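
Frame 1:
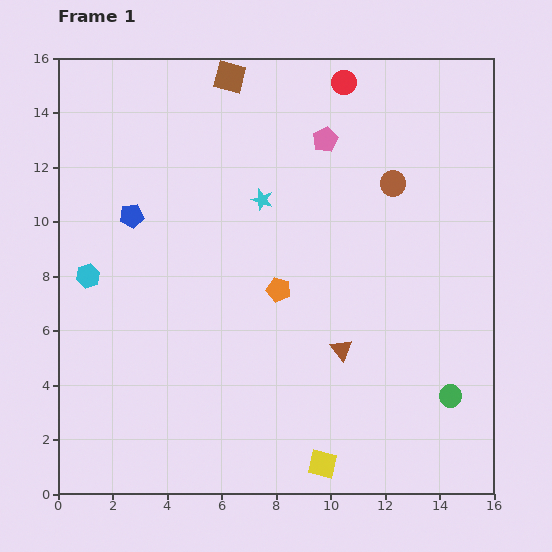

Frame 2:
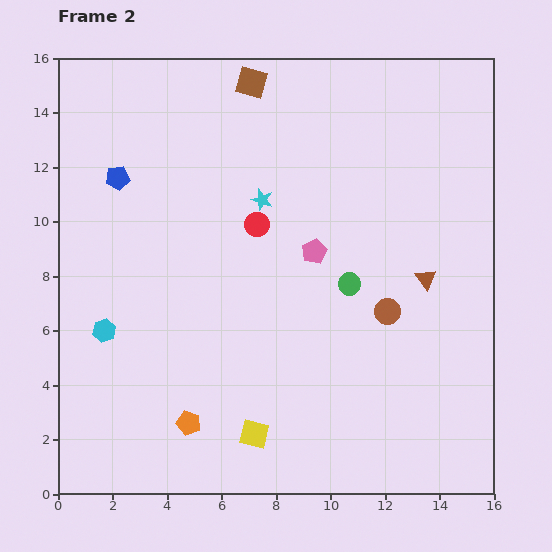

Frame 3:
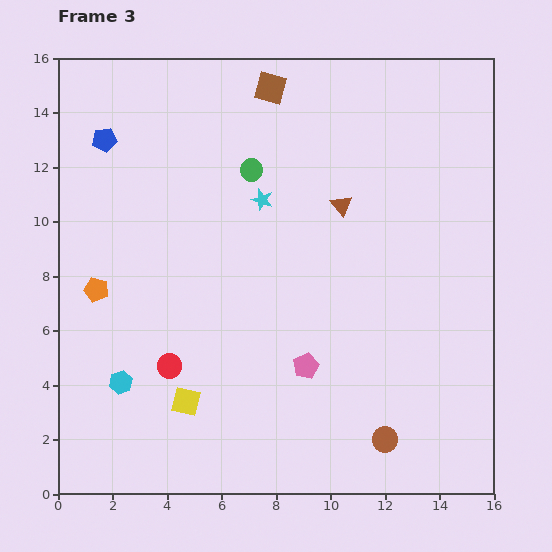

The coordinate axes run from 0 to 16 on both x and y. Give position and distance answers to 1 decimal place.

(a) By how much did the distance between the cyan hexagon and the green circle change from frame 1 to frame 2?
-4.8

Distance in frame 1: 14.0. Distance in frame 2: 9.2.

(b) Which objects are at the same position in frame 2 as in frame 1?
the cyan star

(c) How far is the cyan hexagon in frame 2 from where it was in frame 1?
2.1

The cyan hexagon moved from (1.1, 8.0) to (1.7, 6.0), a distance of √(0.6² + 2.0²) ≈ 2.1.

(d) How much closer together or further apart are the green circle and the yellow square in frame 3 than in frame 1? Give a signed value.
+3.5

Distance in frame 1: 5.3. Distance in frame 3: 8.8.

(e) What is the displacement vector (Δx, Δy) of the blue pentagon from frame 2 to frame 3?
(-0.5, 1.4)

The blue pentagon was at (2.2, 11.6) in frame 2 and (1.7, 13.0) in frame 3.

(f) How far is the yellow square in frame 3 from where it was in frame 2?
2.8

The yellow square moved from (7.2, 2.2) to (4.7, 3.4), a distance of √(2.5² + 1.2²) ≈ 2.8.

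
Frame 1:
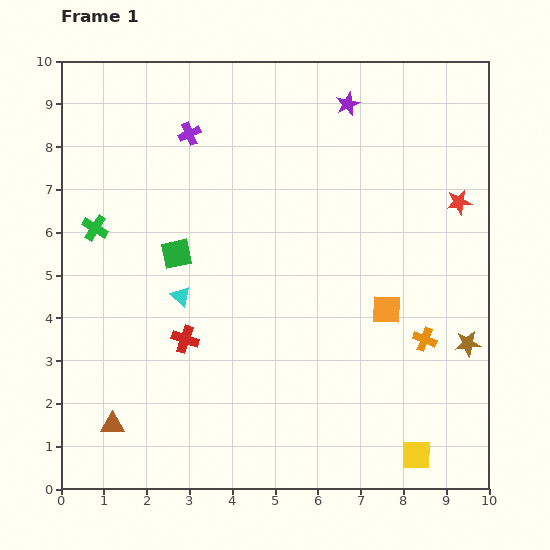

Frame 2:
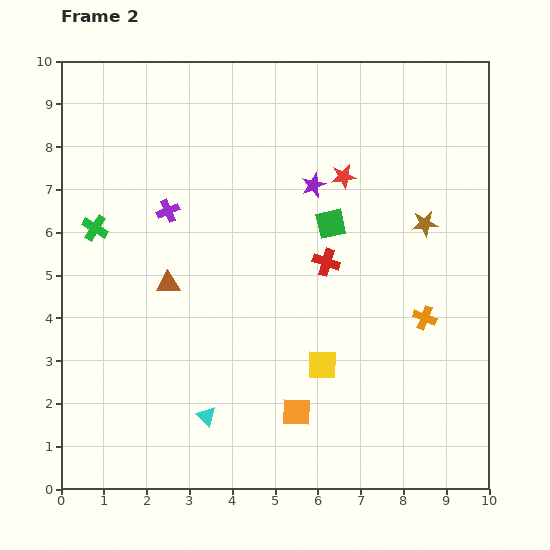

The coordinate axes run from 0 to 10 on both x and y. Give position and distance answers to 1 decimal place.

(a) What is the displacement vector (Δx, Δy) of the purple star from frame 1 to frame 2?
(-0.8, -1.9)

The purple star was at (6.7, 9.0) in frame 1 and (5.9, 7.1) in frame 2.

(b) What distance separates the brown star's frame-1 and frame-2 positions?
3.0

The brown star moved from (9.5, 3.4) to (8.5, 6.2), a distance of √(1.0² + 2.8²) ≈ 3.0.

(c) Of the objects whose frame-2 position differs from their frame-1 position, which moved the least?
the orange cross

(moved 0.5)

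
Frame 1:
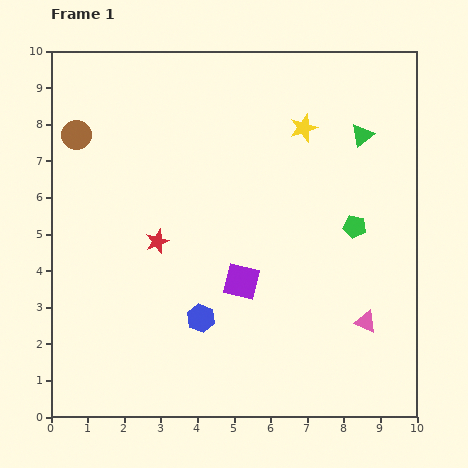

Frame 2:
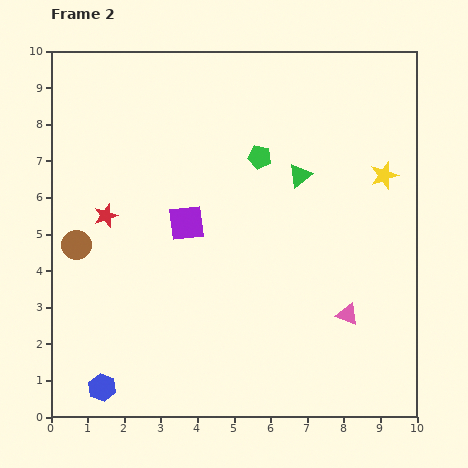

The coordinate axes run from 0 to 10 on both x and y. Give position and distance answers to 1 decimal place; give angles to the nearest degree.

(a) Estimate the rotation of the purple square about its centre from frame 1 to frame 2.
21° counter-clockwise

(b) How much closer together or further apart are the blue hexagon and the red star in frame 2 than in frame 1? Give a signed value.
+2.3

Distance in frame 1: 2.4. Distance in frame 2: 4.7.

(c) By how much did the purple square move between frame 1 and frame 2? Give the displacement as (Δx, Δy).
(-1.5, 1.6)

The purple square was at (5.2, 3.7) in frame 1 and (3.7, 5.3) in frame 2.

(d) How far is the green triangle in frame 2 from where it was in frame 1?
2.0

The green triangle moved from (8.5, 7.7) to (6.8, 6.6), a distance of √(1.7² + 1.1²) ≈ 2.0.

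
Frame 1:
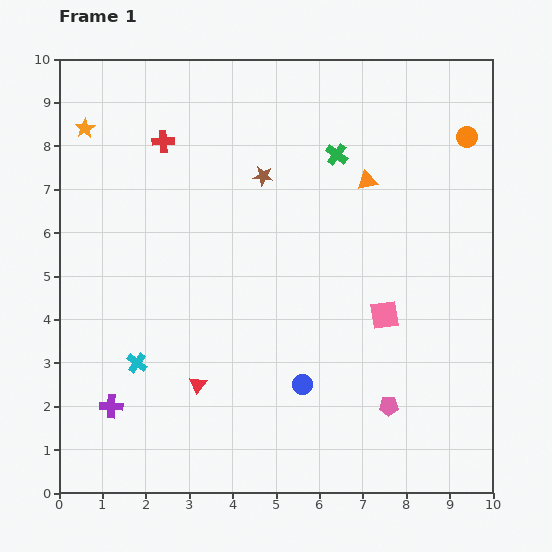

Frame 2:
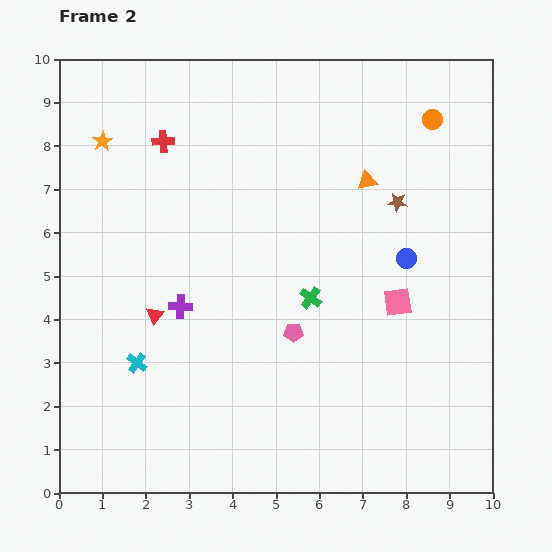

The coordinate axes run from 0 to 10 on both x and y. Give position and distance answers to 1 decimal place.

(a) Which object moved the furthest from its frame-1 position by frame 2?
the blue circle

(moved 3.8; next 3.4)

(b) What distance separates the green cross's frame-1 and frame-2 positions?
3.4

The green cross moved from (6.4, 7.8) to (5.8, 4.5), a distance of √(0.6² + 3.3²) ≈ 3.4.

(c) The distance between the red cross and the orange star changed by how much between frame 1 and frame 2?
-0.4

Distance in frame 1: 1.8. Distance in frame 2: 1.4.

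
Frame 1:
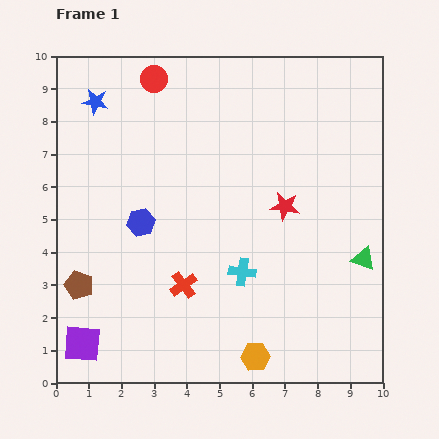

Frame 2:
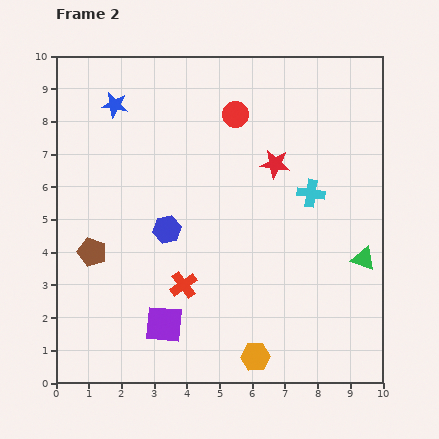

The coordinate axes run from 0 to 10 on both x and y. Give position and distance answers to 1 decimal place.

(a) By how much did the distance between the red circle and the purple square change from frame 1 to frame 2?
-1.6

Distance in frame 1: 8.4. Distance in frame 2: 6.8.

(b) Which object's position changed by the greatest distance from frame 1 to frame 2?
the cyan cross

(moved 3.2; next 2.7)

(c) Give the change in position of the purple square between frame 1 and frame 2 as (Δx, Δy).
(2.5, 0.6)

The purple square was at (0.8, 1.2) in frame 1 and (3.3, 1.8) in frame 2.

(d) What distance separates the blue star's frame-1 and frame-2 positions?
0.6

The blue star moved from (1.2, 8.6) to (1.8, 8.5), a distance of √(0.6² + 0.1²) ≈ 0.6.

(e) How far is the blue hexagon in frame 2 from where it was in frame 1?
0.8

The blue hexagon moved from (2.6, 4.9) to (3.4, 4.7), a distance of √(0.8² + 0.2²) ≈ 0.8.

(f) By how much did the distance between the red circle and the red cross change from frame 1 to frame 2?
-1.0

Distance in frame 1: 6.4. Distance in frame 2: 5.4.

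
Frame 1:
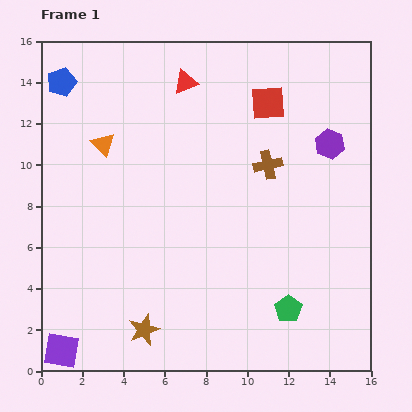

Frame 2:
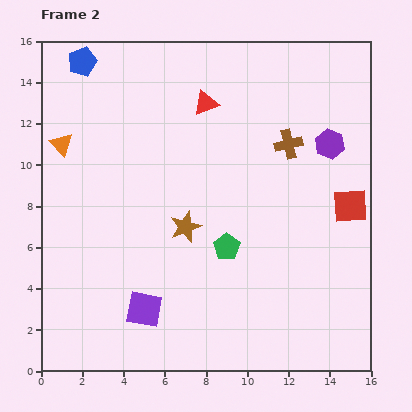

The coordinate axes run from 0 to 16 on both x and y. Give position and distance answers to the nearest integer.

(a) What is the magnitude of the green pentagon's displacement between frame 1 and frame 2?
4

The green pentagon moved from (12, 3) to (9, 6), a distance of √(3² + 3²) ≈ 4.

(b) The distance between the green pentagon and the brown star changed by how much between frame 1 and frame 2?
-5

Distance in frame 1: 7. Distance in frame 2: 2.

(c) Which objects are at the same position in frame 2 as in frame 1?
the purple hexagon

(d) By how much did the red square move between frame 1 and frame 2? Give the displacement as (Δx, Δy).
(4, -5)

The red square was at (11, 13) in frame 1 and (15, 8) in frame 2.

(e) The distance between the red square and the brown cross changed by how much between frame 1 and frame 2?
+1

Distance in frame 1: 3. Distance in frame 2: 4.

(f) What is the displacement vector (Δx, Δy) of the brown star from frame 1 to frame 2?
(2, 5)

The brown star was at (5, 2) in frame 1 and (7, 7) in frame 2.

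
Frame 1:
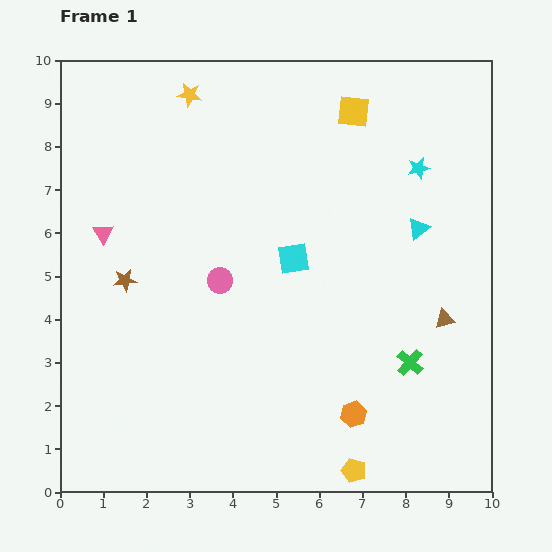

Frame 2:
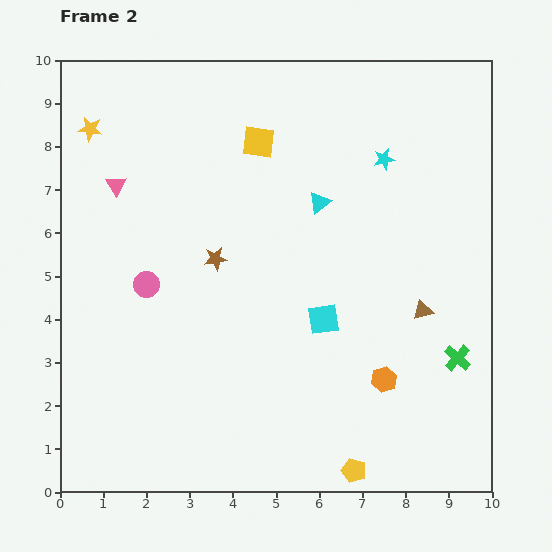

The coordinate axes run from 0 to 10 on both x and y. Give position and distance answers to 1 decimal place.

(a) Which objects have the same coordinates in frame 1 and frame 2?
the yellow pentagon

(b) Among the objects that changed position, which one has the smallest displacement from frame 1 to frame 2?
the brown triangle

(moved 0.5)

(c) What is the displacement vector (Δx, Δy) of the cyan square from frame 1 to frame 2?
(0.7, -1.4)

The cyan square was at (5.4, 5.4) in frame 1 and (6.1, 4.0) in frame 2.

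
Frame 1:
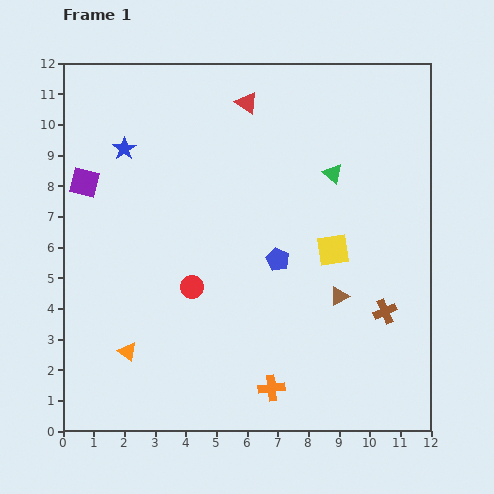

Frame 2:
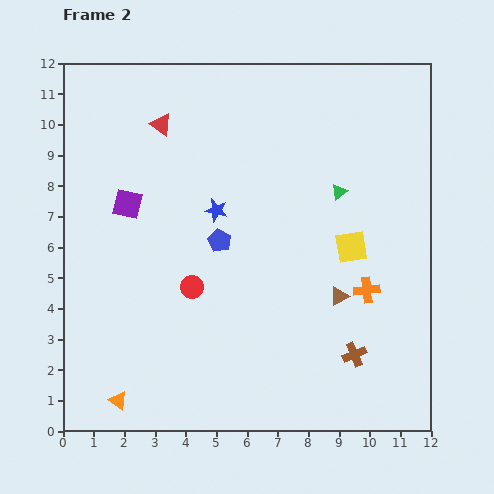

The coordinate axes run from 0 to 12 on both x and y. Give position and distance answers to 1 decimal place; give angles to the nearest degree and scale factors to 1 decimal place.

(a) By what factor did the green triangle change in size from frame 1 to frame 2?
0.8×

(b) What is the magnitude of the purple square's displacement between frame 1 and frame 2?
1.6

The purple square moved from (0.7, 8.1) to (2.1, 7.4), a distance of √(1.4² + 0.7²) ≈ 1.6.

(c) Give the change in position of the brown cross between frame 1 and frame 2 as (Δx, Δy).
(-1.0, -1.4)

The brown cross was at (10.5, 3.9) in frame 1 and (9.5, 2.5) in frame 2.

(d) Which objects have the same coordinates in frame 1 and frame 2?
the brown triangle, the red circle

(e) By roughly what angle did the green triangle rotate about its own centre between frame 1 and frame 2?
40° clockwise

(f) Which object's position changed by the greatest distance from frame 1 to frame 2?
the orange cross

(moved 4.5; next 3.6)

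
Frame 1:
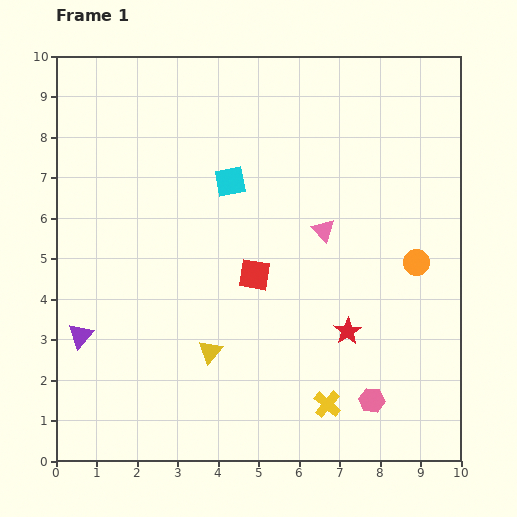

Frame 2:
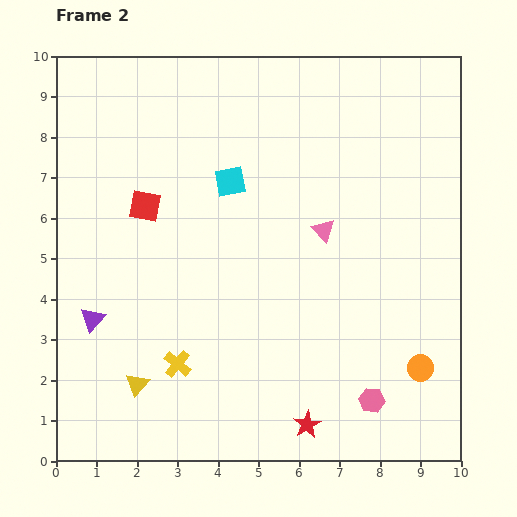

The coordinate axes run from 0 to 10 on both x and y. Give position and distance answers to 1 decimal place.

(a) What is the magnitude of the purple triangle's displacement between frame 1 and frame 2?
0.5

The purple triangle moved from (0.6, 3.1) to (0.9, 3.5), a distance of √(0.3² + 0.4²) ≈ 0.5.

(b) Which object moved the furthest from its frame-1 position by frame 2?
the yellow cross

(moved 3.8; next 3.2)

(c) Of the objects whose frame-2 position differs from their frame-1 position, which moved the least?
the purple triangle

(moved 0.5)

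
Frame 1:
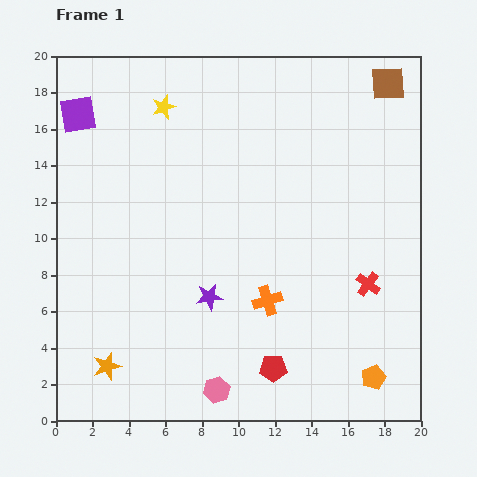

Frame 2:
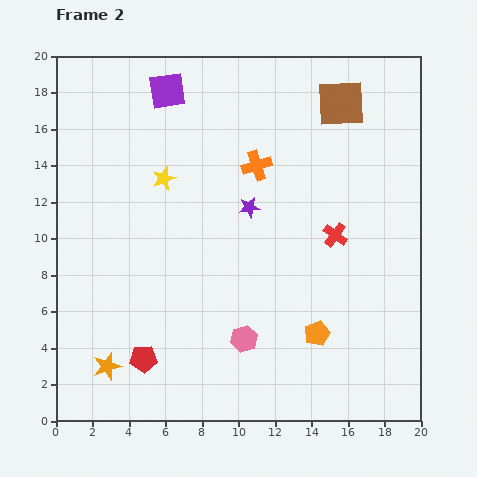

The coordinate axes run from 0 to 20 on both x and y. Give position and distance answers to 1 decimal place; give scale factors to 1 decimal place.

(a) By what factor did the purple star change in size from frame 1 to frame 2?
0.8×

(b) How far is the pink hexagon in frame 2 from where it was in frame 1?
3.2

The pink hexagon moved from (8.8, 1.7) to (10.3, 4.5), a distance of √(1.5² + 2.8²) ≈ 3.2.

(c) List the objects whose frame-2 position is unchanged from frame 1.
the orange star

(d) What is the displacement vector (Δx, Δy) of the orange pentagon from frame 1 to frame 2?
(-3.1, 2.4)

The orange pentagon was at (17.4, 2.4) in frame 1 and (14.3, 4.8) in frame 2.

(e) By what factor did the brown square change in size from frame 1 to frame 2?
1.4×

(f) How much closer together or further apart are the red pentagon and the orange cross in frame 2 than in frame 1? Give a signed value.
+8.6

Distance in frame 1: 3.7. Distance in frame 2: 12.3.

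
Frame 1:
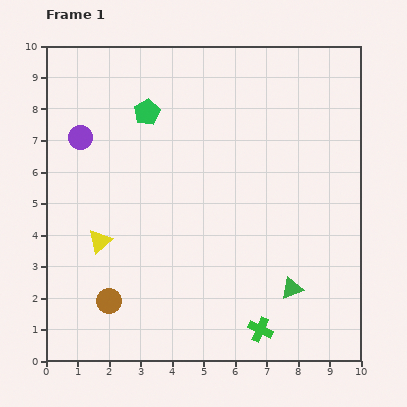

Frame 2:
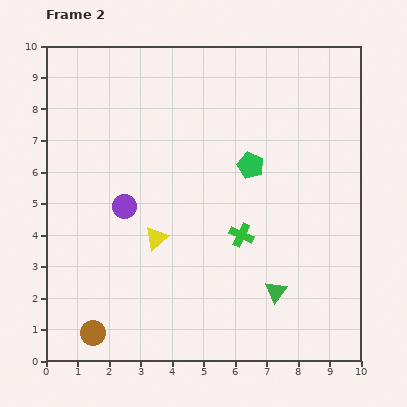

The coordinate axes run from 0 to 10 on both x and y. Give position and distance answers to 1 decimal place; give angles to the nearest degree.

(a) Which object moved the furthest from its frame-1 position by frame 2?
the green pentagon

(moved 3.7; next 3.1)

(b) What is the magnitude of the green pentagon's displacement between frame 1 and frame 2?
3.7

The green pentagon moved from (3.2, 7.9) to (6.5, 6.2), a distance of √(3.3² + 1.7²) ≈ 3.7.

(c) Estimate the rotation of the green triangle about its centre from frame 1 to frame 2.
31° counter-clockwise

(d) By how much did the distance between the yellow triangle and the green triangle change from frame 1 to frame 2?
-2.1

Distance in frame 1: 6.3. Distance in frame 2: 4.2.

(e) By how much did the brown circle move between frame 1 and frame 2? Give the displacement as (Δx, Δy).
(-0.5, -1.0)

The brown circle was at (2.0, 1.9) in frame 1 and (1.5, 0.9) in frame 2.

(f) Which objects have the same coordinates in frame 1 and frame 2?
none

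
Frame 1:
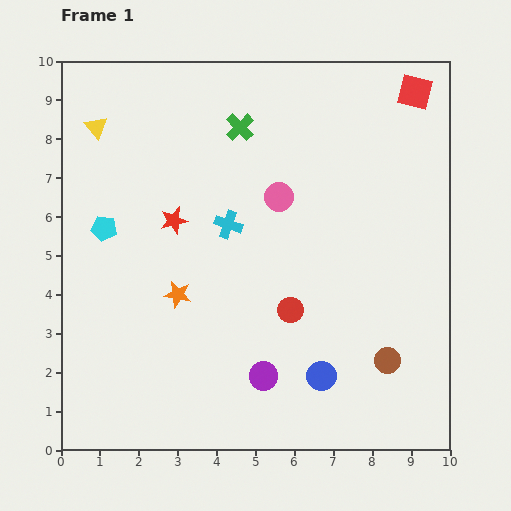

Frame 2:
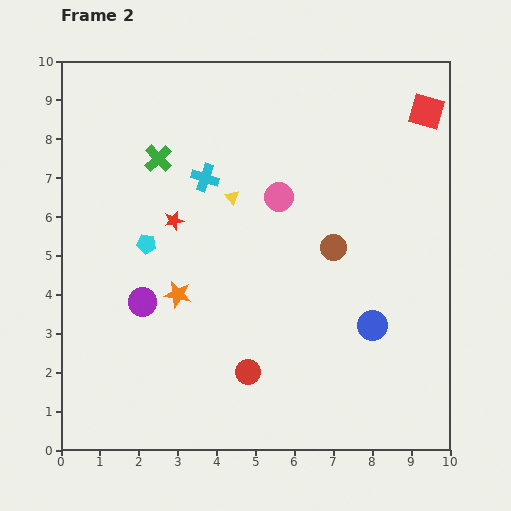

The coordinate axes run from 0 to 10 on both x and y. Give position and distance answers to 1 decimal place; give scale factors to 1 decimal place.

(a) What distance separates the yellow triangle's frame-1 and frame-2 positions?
3.9

The yellow triangle moved from (0.9, 8.3) to (4.4, 6.5), a distance of √(3.5² + 1.8²) ≈ 3.9.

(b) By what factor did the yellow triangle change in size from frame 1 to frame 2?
0.6×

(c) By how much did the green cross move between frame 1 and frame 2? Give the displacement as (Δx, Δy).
(-2.1, -0.8)

The green cross was at (4.6, 8.3) in frame 1 and (2.5, 7.5) in frame 2.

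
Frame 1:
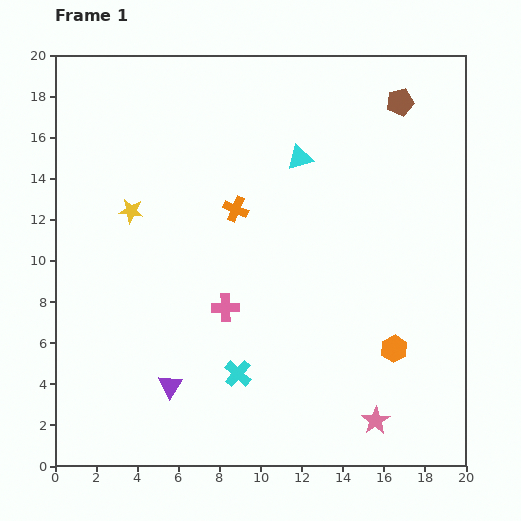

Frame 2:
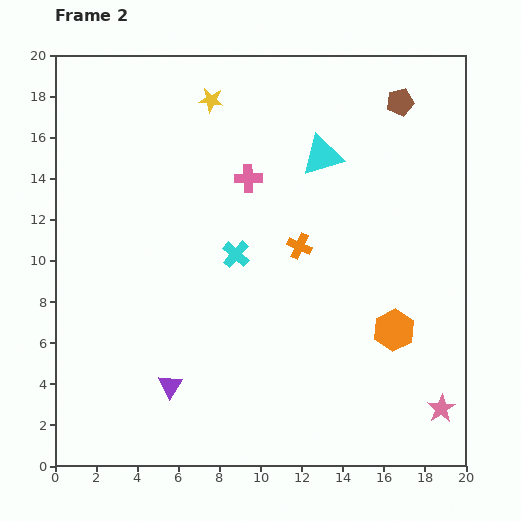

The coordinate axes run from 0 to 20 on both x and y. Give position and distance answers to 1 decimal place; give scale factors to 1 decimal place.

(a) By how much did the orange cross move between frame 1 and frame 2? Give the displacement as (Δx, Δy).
(3.1, -1.8)

The orange cross was at (8.8, 12.5) in frame 1 and (11.9, 10.7) in frame 2.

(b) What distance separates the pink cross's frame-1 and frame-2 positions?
6.4

The pink cross moved from (8.3, 7.7) to (9.4, 14.0), a distance of √(1.1² + 6.3²) ≈ 6.4.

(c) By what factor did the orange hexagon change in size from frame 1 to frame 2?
1.5×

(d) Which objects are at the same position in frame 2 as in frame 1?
the brown pentagon, the purple triangle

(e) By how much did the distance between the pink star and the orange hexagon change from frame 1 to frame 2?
+0.8

Distance in frame 1: 3.6. Distance in frame 2: 4.4.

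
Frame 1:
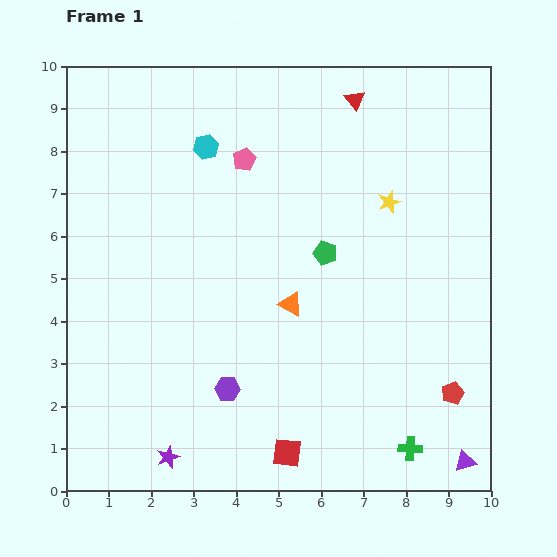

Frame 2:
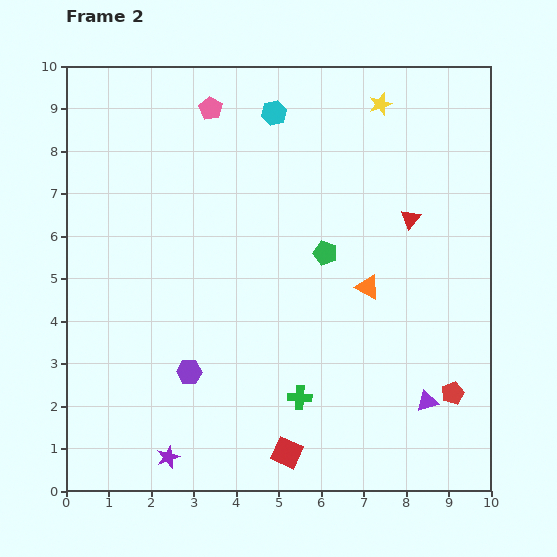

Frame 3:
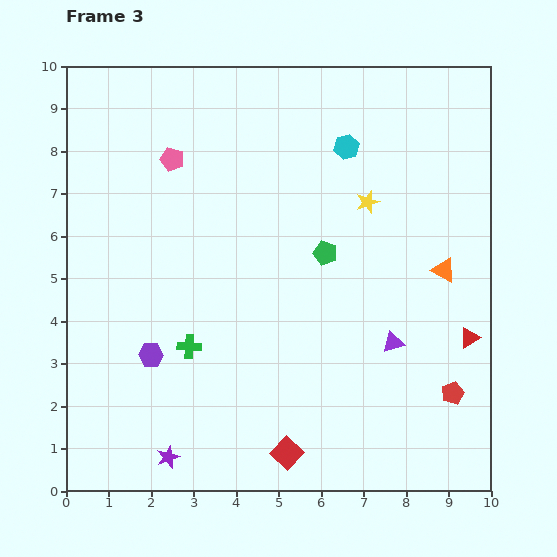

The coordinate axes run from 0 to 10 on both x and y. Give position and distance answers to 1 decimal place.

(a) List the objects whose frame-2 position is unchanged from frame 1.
the green pentagon, the red pentagon, the red square, the purple star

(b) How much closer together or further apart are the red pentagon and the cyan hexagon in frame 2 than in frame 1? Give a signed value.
-0.4

Distance in frame 1: 8.2. Distance in frame 2: 7.8.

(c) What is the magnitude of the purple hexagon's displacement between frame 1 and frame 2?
1.0

The purple hexagon moved from (3.8, 2.4) to (2.9, 2.8), a distance of √(0.9² + 0.4²) ≈ 1.0.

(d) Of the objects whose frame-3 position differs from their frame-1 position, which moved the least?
the yellow star

(moved 0.5)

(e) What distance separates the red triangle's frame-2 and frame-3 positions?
3.1

The red triangle moved from (8.1, 6.4) to (9.5, 3.6), a distance of √(1.4² + 2.8²) ≈ 3.1.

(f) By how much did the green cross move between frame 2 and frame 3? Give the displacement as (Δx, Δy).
(-2.6, 1.2)

The green cross was at (5.5, 2.2) in frame 2 and (2.9, 3.4) in frame 3.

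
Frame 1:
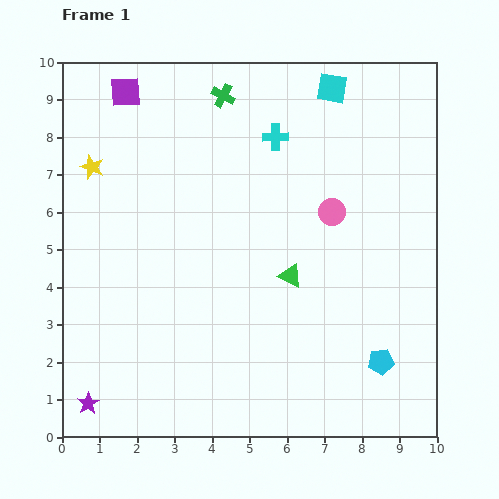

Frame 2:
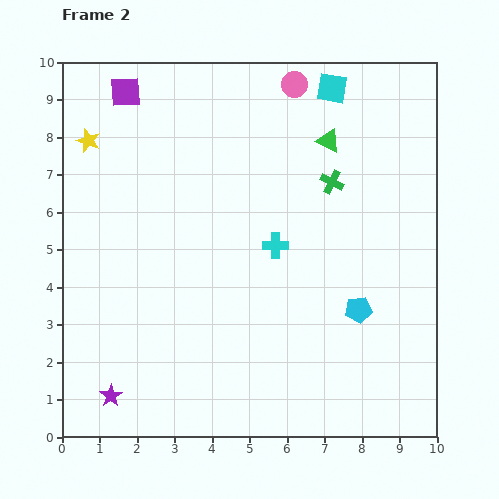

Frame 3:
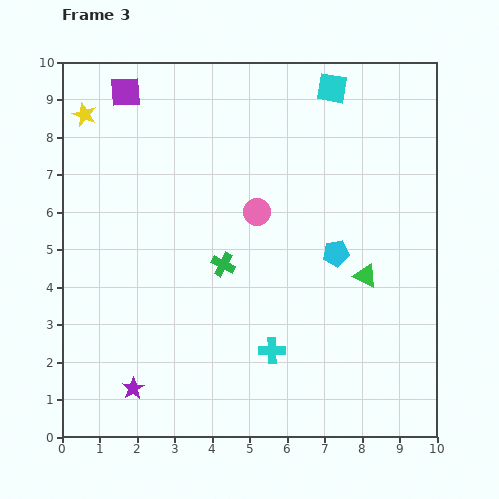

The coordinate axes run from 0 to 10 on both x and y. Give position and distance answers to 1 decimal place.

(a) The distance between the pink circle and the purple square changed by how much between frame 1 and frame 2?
-1.9

Distance in frame 1: 6.4. Distance in frame 2: 4.5.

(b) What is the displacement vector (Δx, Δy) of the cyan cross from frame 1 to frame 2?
(0.0, -2.9)

The cyan cross was at (5.7, 8.0) in frame 1 and (5.7, 5.1) in frame 2.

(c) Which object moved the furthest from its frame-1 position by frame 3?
the cyan cross

(moved 5.7; next 4.5)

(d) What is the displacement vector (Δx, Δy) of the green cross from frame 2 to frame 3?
(-2.9, -2.2)

The green cross was at (7.2, 6.8) in frame 2 and (4.3, 4.6) in frame 3.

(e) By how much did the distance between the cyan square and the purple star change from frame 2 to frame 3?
-0.5

Distance in frame 2: 10.1. Distance in frame 3: 9.6.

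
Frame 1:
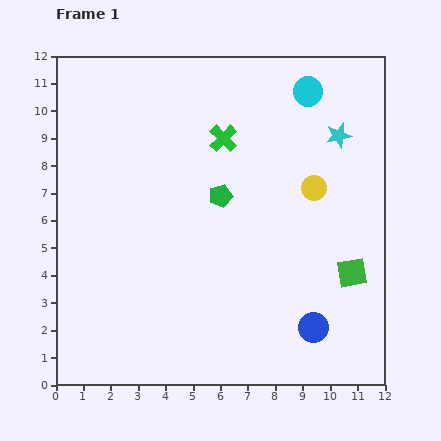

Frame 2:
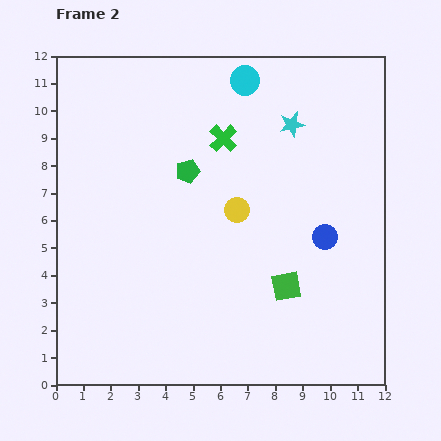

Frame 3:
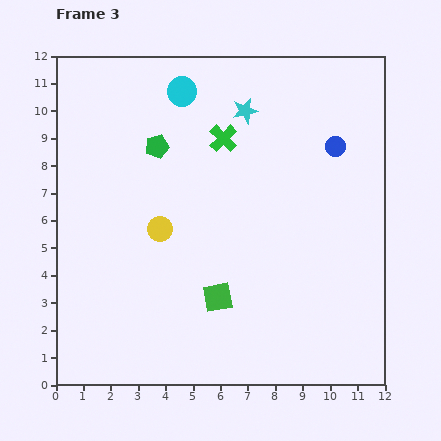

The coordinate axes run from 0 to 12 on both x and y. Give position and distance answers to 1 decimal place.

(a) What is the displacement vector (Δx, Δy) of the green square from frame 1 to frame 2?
(-2.4, -0.5)

The green square was at (10.8, 4.1) in frame 1 and (8.4, 3.6) in frame 2.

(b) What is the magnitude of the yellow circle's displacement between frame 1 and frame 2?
2.9

The yellow circle moved from (9.4, 7.2) to (6.6, 6.4), a distance of √(2.8² + 0.8²) ≈ 2.9.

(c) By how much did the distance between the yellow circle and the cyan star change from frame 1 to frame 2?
+1.6

Distance in frame 1: 2.1. Distance in frame 2: 3.7.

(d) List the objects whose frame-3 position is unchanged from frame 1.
the green cross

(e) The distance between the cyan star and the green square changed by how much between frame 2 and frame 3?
+1.0

Distance in frame 2: 5.9. Distance in frame 3: 6.9.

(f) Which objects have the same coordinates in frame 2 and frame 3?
the green cross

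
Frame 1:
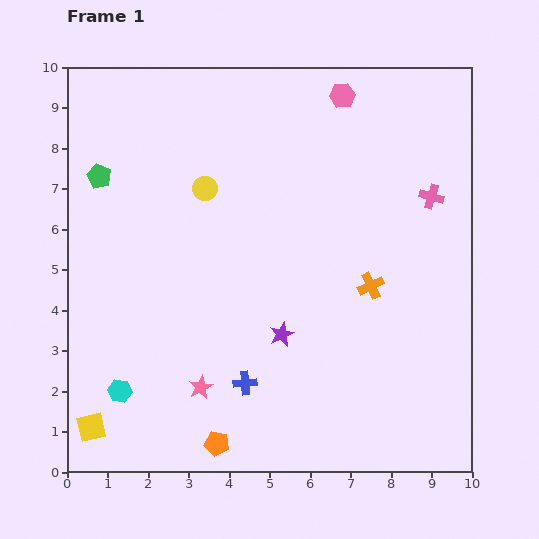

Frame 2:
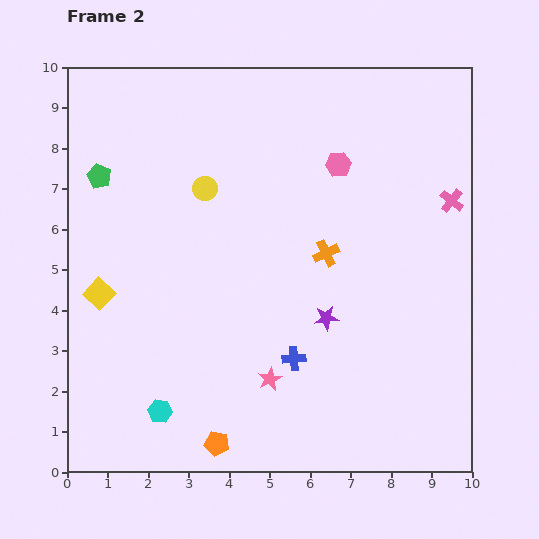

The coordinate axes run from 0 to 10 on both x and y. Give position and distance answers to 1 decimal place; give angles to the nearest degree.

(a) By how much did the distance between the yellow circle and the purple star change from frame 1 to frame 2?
+0.3

Distance in frame 1: 4.1. Distance in frame 2: 4.4.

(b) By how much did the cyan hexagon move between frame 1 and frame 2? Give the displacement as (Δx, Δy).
(1.0, -0.5)

The cyan hexagon was at (1.3, 2.0) in frame 1 and (2.3, 1.5) in frame 2.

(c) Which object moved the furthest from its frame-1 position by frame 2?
the yellow square

(moved 3.3; next 1.7)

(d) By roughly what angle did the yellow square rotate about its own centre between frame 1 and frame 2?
33° counter-clockwise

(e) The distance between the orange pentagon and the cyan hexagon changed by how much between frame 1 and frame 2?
-1.1

Distance in frame 1: 2.7. Distance in frame 2: 1.6.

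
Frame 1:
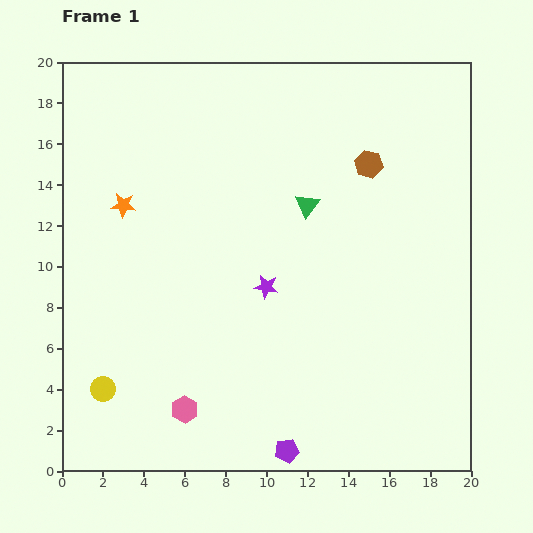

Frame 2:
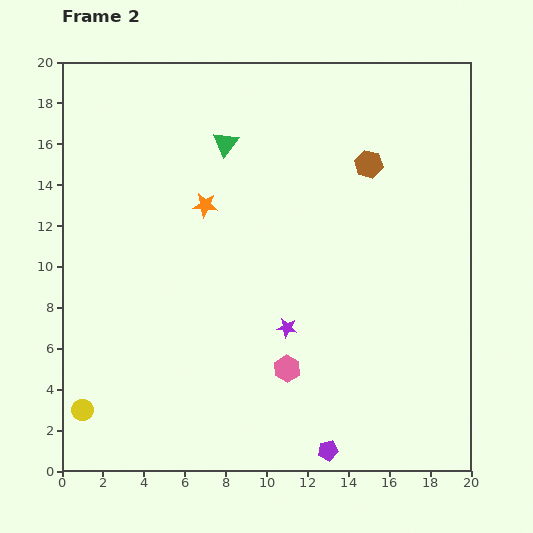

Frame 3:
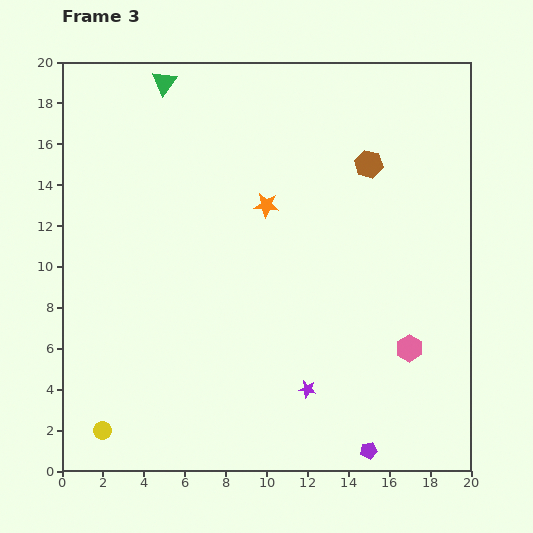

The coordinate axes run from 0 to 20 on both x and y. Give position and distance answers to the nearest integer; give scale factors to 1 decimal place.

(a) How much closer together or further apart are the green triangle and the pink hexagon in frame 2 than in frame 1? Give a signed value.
-1

Distance in frame 1: 12. Distance in frame 2: 11.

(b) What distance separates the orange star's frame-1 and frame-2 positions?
4

The orange star moved from (3, 13) to (7, 13), a distance of √(4² + 0²) ≈ 4.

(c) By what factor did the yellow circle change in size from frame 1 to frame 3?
0.7×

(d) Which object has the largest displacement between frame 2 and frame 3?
the pink hexagon

(moved 6; next 4)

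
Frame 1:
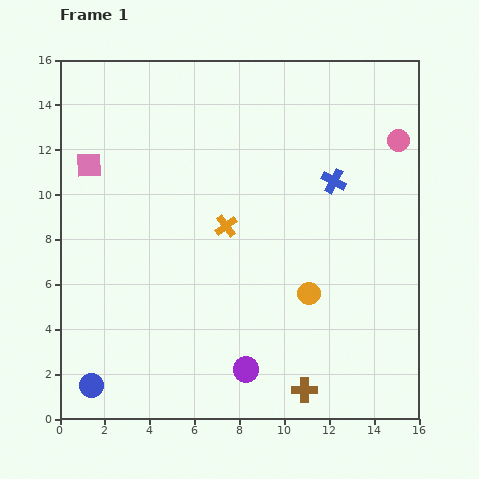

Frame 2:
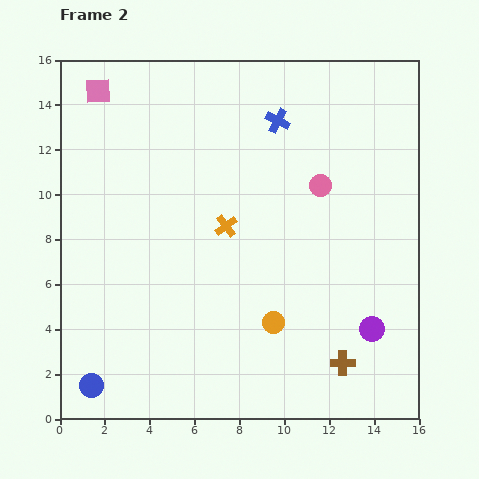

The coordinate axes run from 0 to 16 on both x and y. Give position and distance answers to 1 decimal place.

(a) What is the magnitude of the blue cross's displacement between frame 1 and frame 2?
3.7

The blue cross moved from (12.2, 10.6) to (9.7, 13.3), a distance of √(2.5² + 2.7²) ≈ 3.7.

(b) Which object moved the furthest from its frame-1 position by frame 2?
the purple circle

(moved 5.9; next 4.0)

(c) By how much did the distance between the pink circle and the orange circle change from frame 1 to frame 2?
-1.4

Distance in frame 1: 7.9. Distance in frame 2: 6.5.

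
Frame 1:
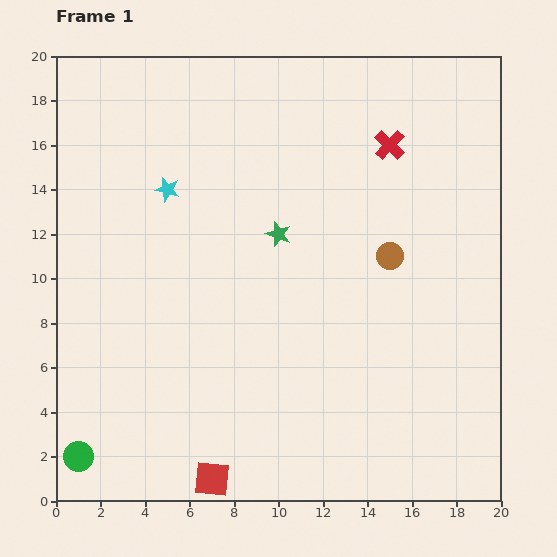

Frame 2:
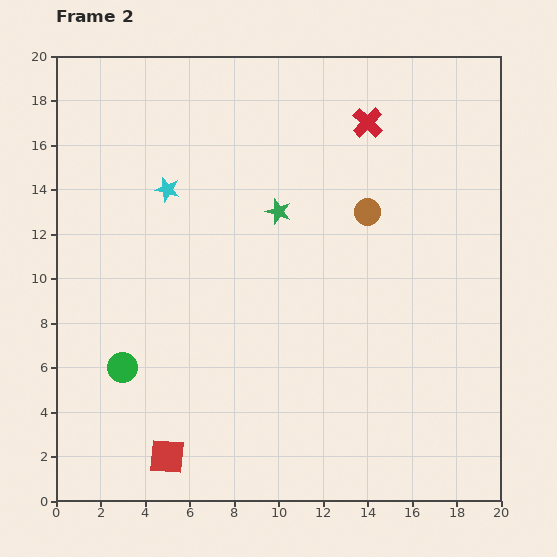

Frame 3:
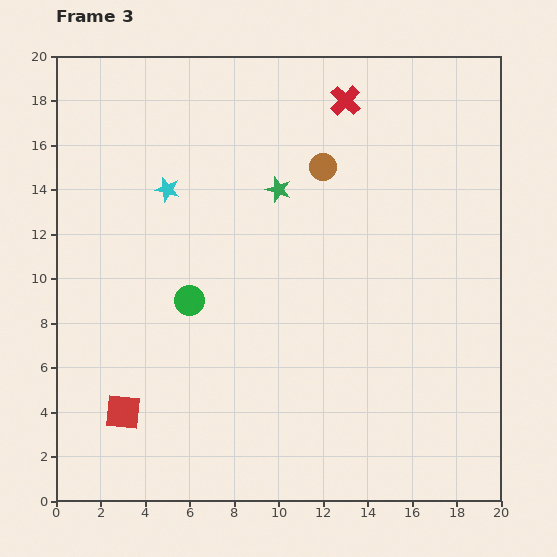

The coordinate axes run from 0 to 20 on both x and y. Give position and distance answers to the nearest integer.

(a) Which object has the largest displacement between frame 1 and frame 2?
the green circle

(moved 4; next 2)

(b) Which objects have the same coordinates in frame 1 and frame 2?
the cyan star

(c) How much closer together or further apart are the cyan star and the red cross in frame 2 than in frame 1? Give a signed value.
-1

Distance in frame 1: 10. Distance in frame 2: 9.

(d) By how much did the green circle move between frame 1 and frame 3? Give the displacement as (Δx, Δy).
(5, 7)

The green circle was at (1, 2) in frame 1 and (6, 9) in frame 3.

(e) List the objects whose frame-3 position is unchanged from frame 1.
the cyan star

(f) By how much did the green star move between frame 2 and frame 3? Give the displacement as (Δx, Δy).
(0, 1)

The green star was at (10, 13) in frame 2 and (10, 14) in frame 3.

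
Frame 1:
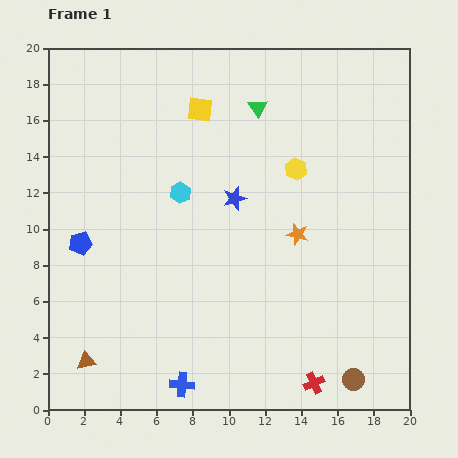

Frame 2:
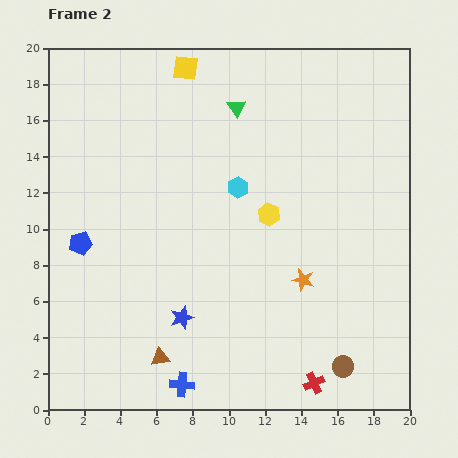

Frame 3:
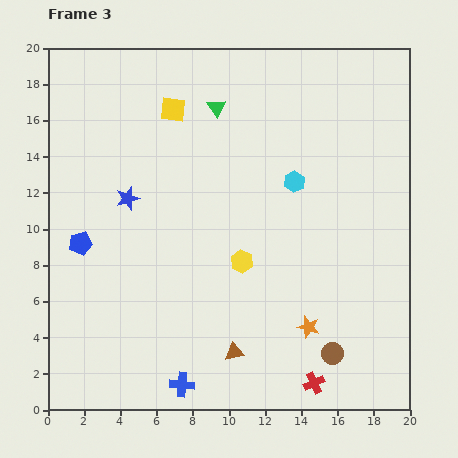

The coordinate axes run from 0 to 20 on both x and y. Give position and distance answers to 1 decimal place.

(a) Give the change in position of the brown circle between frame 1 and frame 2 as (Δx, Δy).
(-0.6, 0.7)

The brown circle was at (16.9, 1.7) in frame 1 and (16.3, 2.4) in frame 2.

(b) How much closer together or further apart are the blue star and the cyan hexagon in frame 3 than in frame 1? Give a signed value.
+6.2

Distance in frame 1: 3.0. Distance in frame 3: 9.2.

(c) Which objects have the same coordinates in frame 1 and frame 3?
the blue cross, the red cross, the blue pentagon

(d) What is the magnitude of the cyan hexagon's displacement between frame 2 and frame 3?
3.1

The cyan hexagon moved from (10.5, 12.3) to (13.6, 12.6), a distance of √(3.1² + 0.3²) ≈ 3.1.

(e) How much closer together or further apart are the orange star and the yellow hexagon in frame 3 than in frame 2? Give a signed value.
+1.1

Distance in frame 2: 4.1. Distance in frame 3: 5.2.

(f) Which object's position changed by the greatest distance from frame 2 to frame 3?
the blue star

(moved 7.2; next 4.1)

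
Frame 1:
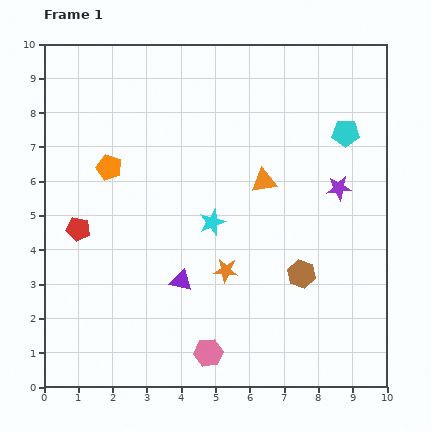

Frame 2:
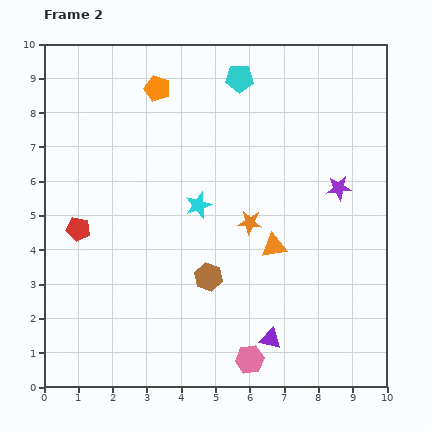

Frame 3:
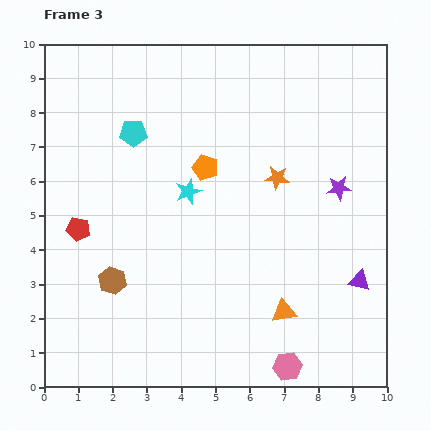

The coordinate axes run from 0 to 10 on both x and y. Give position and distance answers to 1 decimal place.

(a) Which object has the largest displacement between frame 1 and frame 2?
the cyan pentagon

(moved 3.5; next 3.1)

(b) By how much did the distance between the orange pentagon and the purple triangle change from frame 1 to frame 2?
+4.1

Distance in frame 1: 3.9. Distance in frame 2: 8.0.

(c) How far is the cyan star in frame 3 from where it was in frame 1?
1.1

The cyan star moved from (4.9, 4.8) to (4.2, 5.7), a distance of √(0.7² + 0.9²) ≈ 1.1.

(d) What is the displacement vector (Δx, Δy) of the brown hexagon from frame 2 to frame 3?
(-2.8, -0.1)

The brown hexagon was at (4.8, 3.2) in frame 2 and (2.0, 3.1) in frame 3.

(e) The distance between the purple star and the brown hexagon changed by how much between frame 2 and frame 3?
+2.5

Distance in frame 2: 4.6. Distance in frame 3: 7.1.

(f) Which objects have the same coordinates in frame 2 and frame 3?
the purple star, the red pentagon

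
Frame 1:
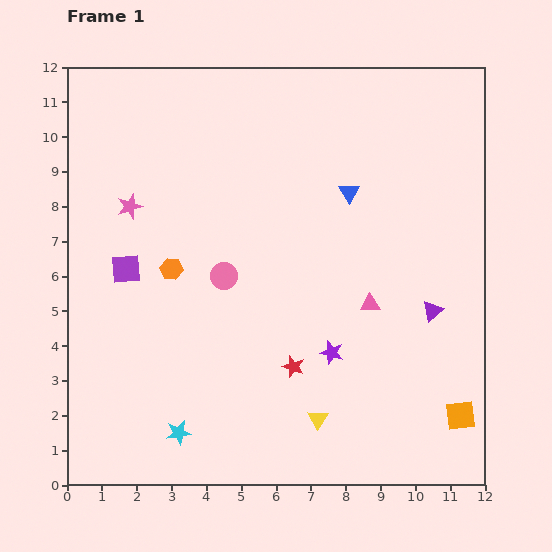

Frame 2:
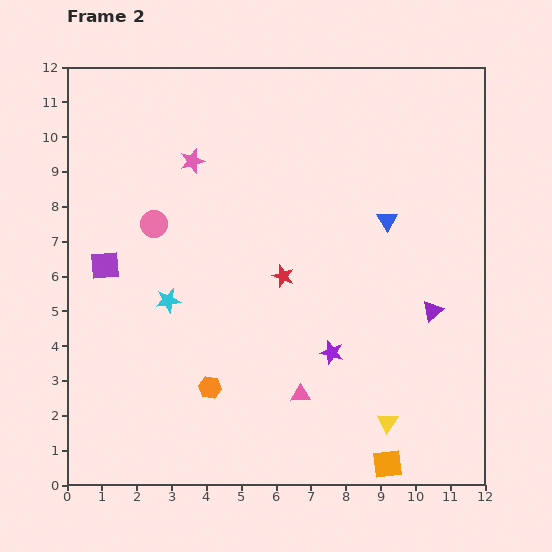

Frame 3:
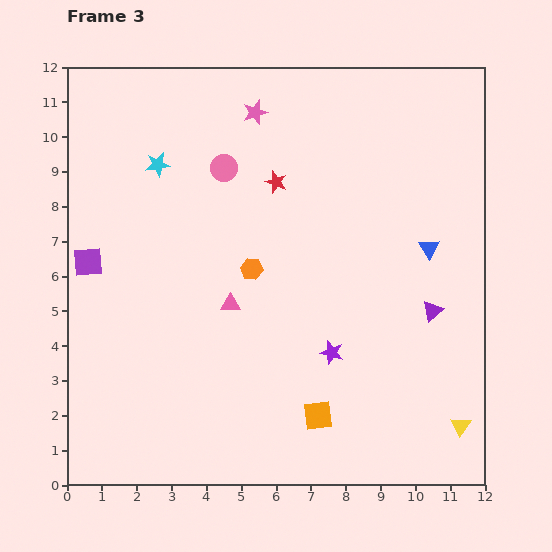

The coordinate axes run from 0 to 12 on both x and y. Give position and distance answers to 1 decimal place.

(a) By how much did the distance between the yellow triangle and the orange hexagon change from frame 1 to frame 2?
-0.8

Distance in frame 1: 6.0. Distance in frame 2: 5.2.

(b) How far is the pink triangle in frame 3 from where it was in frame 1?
4.0

The pink triangle moved from (8.7, 5.2) to (4.7, 5.2), a distance of √(4.0² + 0.0²) ≈ 4.0.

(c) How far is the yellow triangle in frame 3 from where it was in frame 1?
4.1

The yellow triangle moved from (7.2, 1.9) to (11.3, 1.7), a distance of √(4.1² + 0.2²) ≈ 4.1.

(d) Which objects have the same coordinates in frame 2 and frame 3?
the purple star, the purple triangle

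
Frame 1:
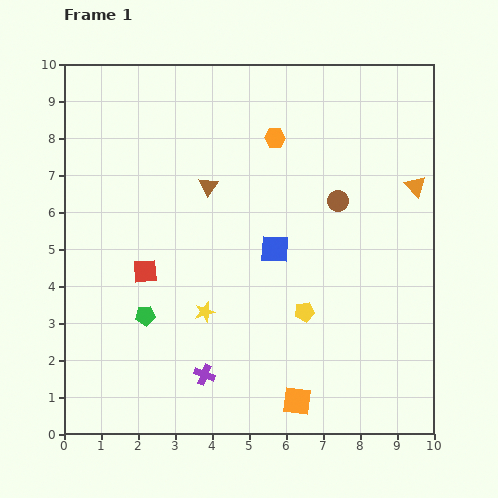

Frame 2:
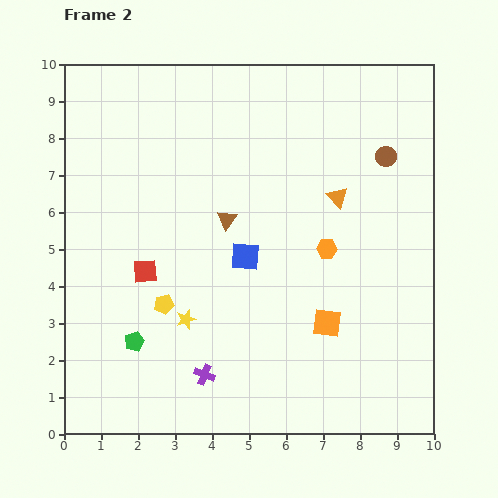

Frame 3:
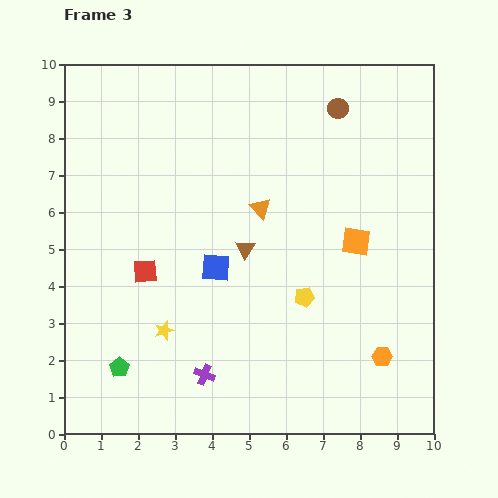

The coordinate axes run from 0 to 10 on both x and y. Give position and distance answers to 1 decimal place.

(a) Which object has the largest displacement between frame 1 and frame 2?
the yellow pentagon

(moved 3.8; next 3.3)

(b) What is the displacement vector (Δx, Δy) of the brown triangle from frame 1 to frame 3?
(1.0, -1.7)

The brown triangle was at (3.9, 6.7) in frame 1 and (4.9, 5.0) in frame 3.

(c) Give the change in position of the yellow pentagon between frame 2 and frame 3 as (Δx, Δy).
(3.8, 0.2)

The yellow pentagon was at (2.7, 3.5) in frame 2 and (6.5, 3.7) in frame 3.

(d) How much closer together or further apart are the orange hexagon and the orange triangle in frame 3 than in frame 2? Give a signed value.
+3.8

Distance in frame 2: 1.4. Distance in frame 3: 5.2.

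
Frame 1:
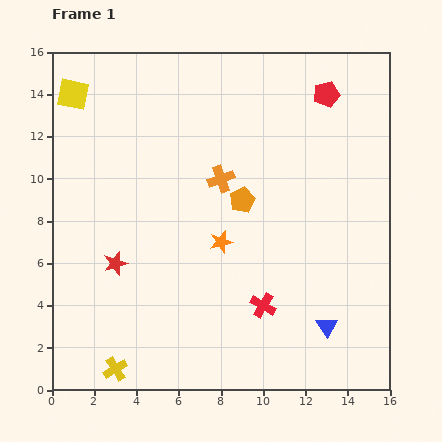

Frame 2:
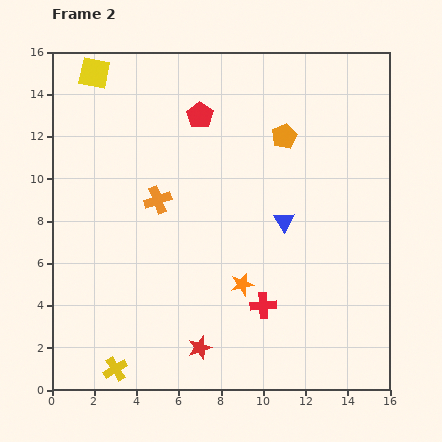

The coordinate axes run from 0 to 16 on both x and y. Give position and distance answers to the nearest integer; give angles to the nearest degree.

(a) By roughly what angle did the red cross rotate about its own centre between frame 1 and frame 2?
33° counter-clockwise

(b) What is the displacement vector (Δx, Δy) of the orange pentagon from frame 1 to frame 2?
(2, 3)

The orange pentagon was at (9, 9) in frame 1 and (11, 12) in frame 2.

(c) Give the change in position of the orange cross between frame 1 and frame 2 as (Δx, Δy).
(-3, -1)

The orange cross was at (8, 10) in frame 1 and (5, 9) in frame 2.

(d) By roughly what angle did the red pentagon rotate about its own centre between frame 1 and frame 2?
22° counter-clockwise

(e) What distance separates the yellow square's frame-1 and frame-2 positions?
1

The yellow square moved from (1, 14) to (2, 15), a distance of √(1² + 1²) ≈ 1.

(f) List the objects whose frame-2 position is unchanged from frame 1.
the red cross, the yellow cross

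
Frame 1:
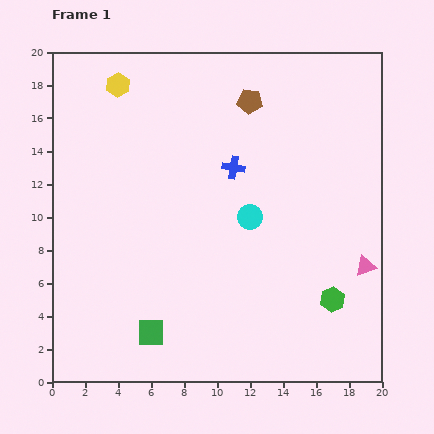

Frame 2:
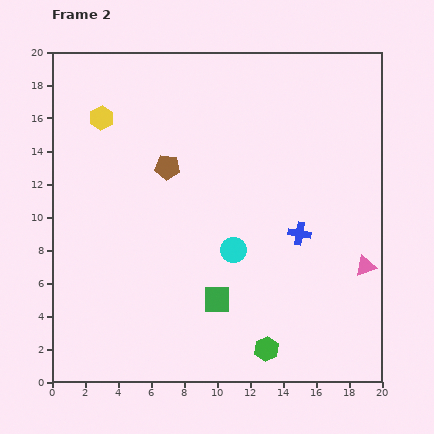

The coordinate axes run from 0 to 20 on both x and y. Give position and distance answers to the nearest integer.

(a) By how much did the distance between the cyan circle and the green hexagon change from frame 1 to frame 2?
-1

Distance in frame 1: 7. Distance in frame 2: 6.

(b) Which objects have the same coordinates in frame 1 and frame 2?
the pink triangle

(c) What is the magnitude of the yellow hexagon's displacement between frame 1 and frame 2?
2

The yellow hexagon moved from (4, 18) to (3, 16), a distance of √(1² + 2²) ≈ 2.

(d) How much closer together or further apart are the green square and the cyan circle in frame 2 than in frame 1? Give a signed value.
-6

Distance in frame 1: 9. Distance in frame 2: 3.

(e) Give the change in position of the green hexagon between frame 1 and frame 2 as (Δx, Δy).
(-4, -3)

The green hexagon was at (17, 5) in frame 1 and (13, 2) in frame 2.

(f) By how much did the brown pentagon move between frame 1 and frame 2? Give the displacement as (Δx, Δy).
(-5, -4)

The brown pentagon was at (12, 17) in frame 1 and (7, 13) in frame 2.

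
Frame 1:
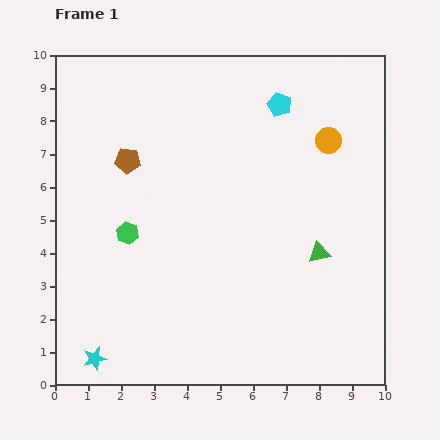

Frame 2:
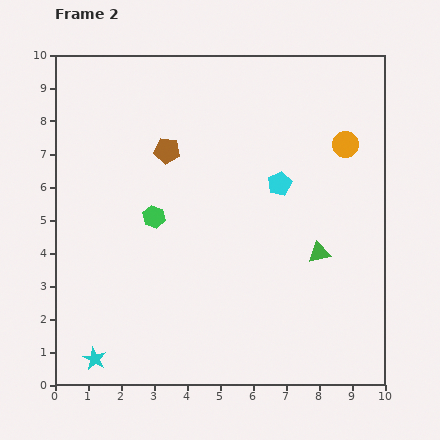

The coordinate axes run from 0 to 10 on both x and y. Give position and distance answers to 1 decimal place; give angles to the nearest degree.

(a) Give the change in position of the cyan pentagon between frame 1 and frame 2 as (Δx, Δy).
(0.0, -2.4)

The cyan pentagon was at (6.8, 8.5) in frame 1 and (6.8, 6.1) in frame 2.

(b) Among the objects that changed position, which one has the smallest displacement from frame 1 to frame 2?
the orange circle

(moved 0.5)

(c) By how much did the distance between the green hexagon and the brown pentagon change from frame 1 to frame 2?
-0.2

Distance in frame 1: 2.2. Distance in frame 2: 2.0.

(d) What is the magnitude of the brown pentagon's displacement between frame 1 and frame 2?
1.2

The brown pentagon moved from (2.2, 6.8) to (3.4, 7.1), a distance of √(1.2² + 0.3²) ≈ 1.2.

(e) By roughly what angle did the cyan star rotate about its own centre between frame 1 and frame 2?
30° counter-clockwise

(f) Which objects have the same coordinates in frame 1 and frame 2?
the green triangle, the cyan star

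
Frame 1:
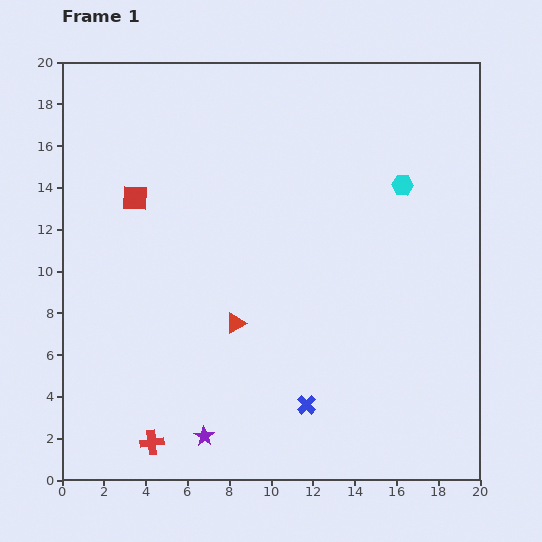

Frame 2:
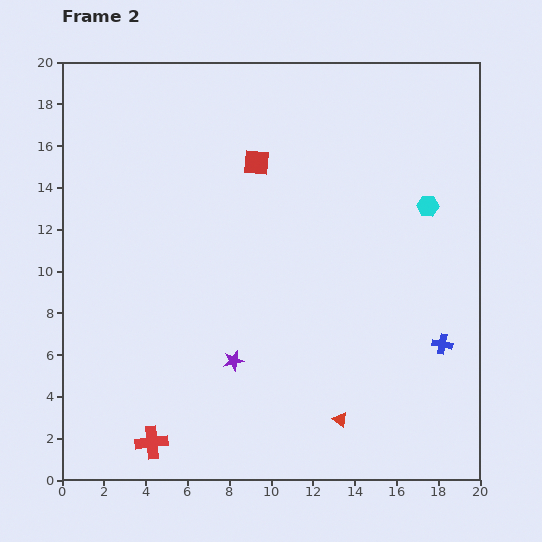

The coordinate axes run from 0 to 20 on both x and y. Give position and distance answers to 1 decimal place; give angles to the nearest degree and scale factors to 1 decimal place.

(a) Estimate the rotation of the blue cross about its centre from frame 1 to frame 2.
35° counter-clockwise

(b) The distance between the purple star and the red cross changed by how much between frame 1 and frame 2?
+3.0

Distance in frame 1: 2.5. Distance in frame 2: 5.5.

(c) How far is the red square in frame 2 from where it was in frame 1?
6.0

The red square moved from (3.5, 13.5) to (9.3, 15.2), a distance of √(5.8² + 1.7²) ≈ 6.0.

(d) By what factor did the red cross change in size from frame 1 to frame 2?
1.4×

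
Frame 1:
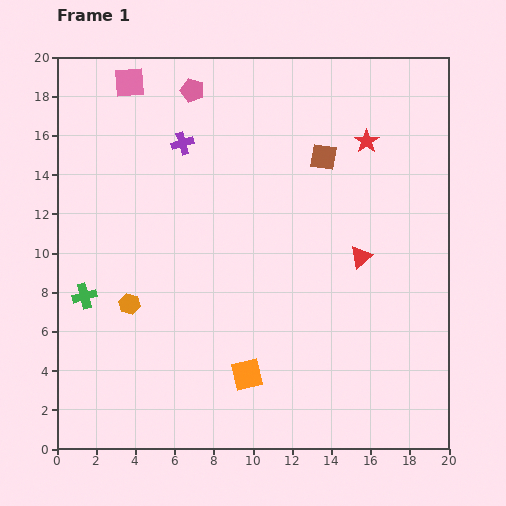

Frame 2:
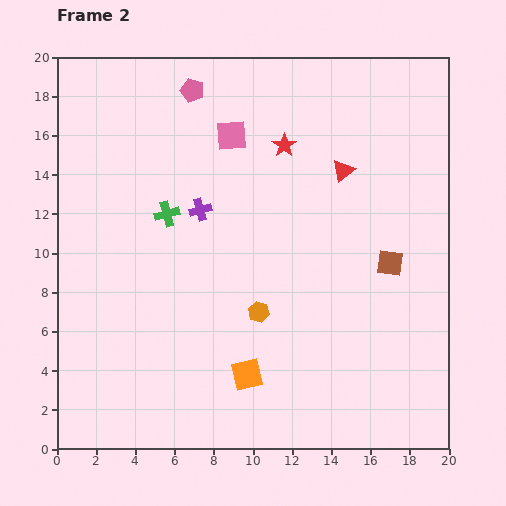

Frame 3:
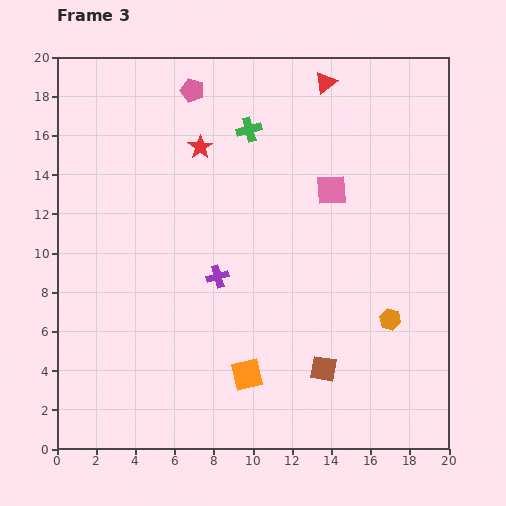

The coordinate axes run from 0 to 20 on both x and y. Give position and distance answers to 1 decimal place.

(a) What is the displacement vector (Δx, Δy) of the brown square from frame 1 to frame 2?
(3.4, -5.4)

The brown square was at (13.6, 14.9) in frame 1 and (17.0, 9.5) in frame 2.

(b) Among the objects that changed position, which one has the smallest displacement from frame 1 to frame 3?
the purple cross

(moved 7.0)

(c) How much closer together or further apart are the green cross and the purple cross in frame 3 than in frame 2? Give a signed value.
+6.0

Distance in frame 2: 1.7. Distance in frame 3: 7.7.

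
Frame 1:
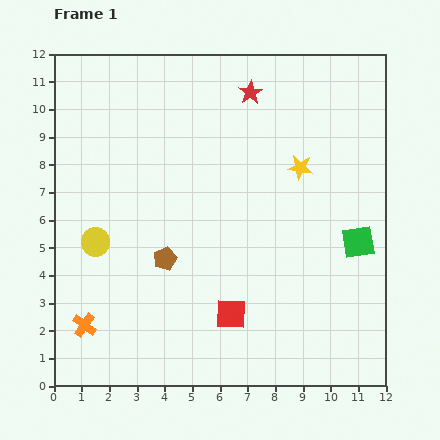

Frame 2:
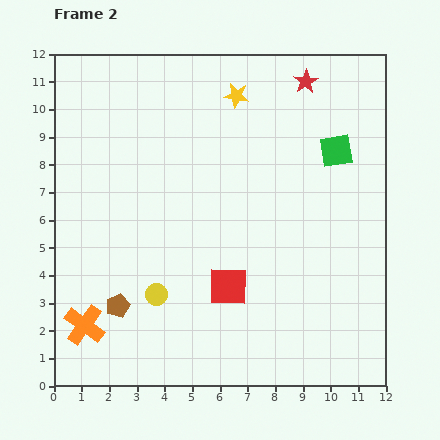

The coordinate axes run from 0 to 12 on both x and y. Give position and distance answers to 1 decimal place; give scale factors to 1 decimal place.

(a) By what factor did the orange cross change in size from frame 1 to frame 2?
1.7×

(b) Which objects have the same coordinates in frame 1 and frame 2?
the orange cross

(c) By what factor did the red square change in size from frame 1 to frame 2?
1.3×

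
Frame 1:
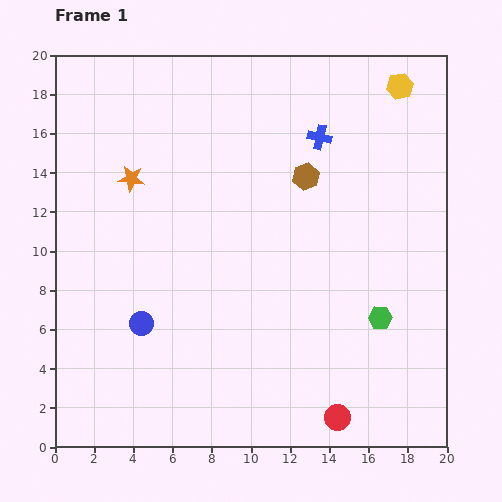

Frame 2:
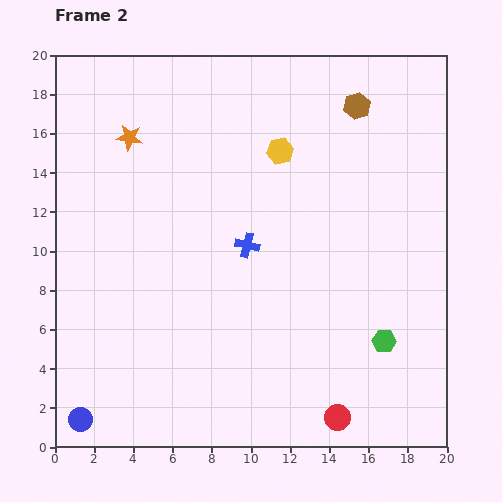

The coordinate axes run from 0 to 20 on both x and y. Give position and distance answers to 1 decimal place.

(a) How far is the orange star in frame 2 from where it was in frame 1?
2.1

The orange star moved from (3.9, 13.7) to (3.8, 15.8), a distance of √(0.1² + 2.1²) ≈ 2.1.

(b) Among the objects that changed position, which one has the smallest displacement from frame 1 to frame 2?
the green hexagon

(moved 1.2)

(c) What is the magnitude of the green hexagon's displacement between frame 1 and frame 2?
1.2

The green hexagon moved from (16.6, 6.6) to (16.8, 5.4), a distance of √(0.2² + 1.2²) ≈ 1.2.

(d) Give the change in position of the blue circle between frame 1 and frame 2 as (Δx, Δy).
(-3.1, -4.9)

The blue circle was at (4.4, 6.3) in frame 1 and (1.3, 1.4) in frame 2.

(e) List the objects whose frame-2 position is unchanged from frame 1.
the red circle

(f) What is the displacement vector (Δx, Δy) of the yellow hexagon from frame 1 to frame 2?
(-6.1, -3.3)

The yellow hexagon was at (17.6, 18.4) in frame 1 and (11.5, 15.1) in frame 2.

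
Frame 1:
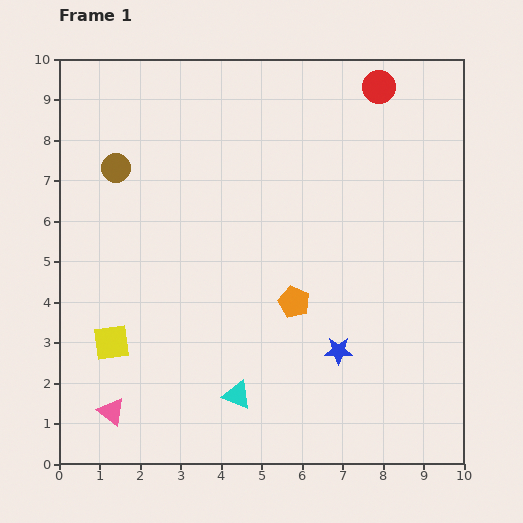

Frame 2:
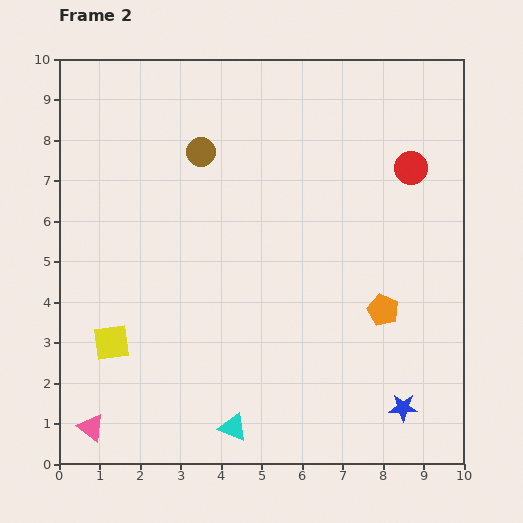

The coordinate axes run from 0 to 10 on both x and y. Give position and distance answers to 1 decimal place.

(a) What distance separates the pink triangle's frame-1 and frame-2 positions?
0.6

The pink triangle moved from (1.3, 1.3) to (0.8, 0.9), a distance of √(0.5² + 0.4²) ≈ 0.6.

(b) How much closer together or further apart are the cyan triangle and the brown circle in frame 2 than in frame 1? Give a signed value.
+0.4

Distance in frame 1: 6.4. Distance in frame 2: 6.8.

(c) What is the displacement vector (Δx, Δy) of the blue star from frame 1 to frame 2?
(1.6, -1.4)

The blue star was at (6.9, 2.8) in frame 1 and (8.5, 1.4) in frame 2.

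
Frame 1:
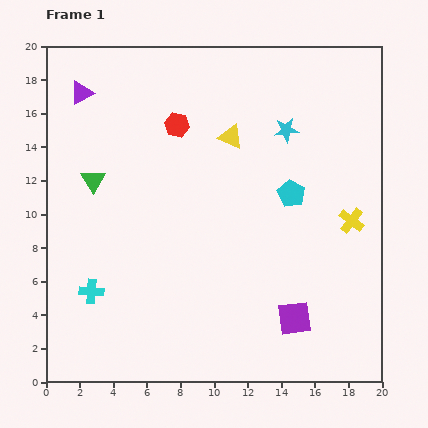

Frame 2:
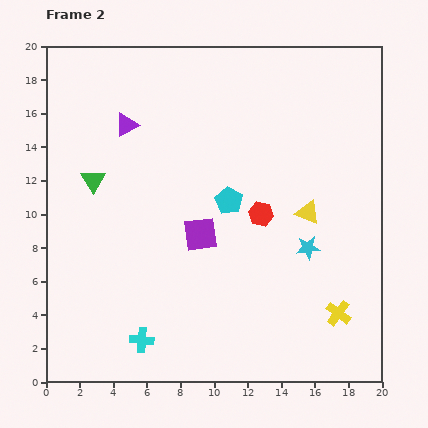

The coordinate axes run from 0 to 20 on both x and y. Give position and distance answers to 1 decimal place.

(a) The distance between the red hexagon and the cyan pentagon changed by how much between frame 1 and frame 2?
-5.8

Distance in frame 1: 7.9. Distance in frame 2: 2.1.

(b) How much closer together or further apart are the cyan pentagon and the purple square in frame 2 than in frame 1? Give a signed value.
-4.8

Distance in frame 1: 7.4. Distance in frame 2: 2.6.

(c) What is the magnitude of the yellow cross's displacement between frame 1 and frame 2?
5.6

The yellow cross moved from (18.2, 9.6) to (17.4, 4.1), a distance of √(0.8² + 5.5²) ≈ 5.6.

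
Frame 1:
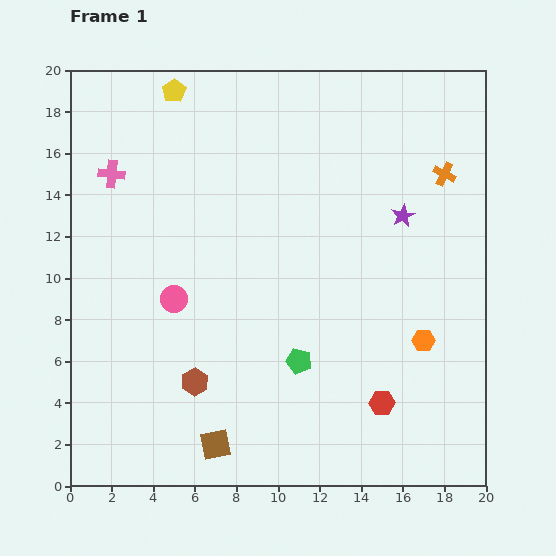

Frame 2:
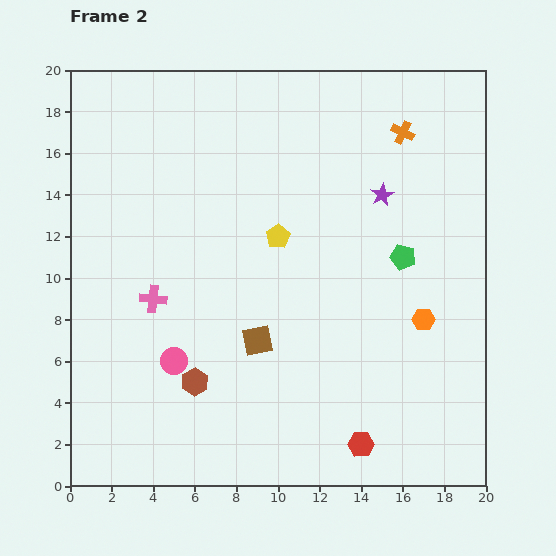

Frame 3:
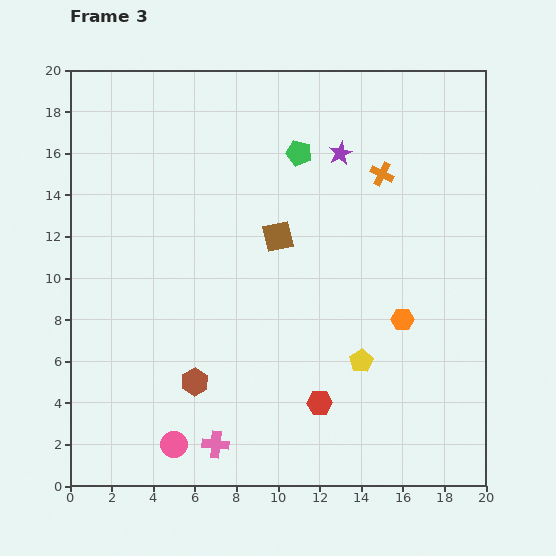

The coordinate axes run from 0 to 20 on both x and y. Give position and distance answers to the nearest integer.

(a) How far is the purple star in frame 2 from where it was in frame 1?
1

The purple star moved from (16, 13) to (15, 14), a distance of √(1² + 1²) ≈ 1.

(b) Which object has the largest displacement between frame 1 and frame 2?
the yellow pentagon

(moved 9; next 7)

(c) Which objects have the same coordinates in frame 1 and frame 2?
the brown hexagon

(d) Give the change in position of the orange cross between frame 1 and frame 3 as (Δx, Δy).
(-3, 0)

The orange cross was at (18, 15) in frame 1 and (15, 15) in frame 3.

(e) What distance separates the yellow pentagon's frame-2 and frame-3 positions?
7

The yellow pentagon moved from (10, 12) to (14, 6), a distance of √(4² + 6²) ≈ 7.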